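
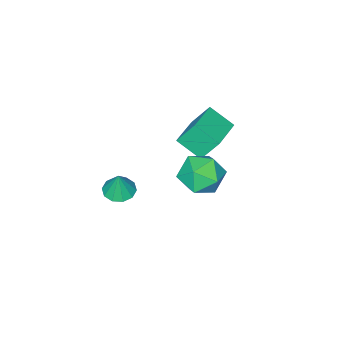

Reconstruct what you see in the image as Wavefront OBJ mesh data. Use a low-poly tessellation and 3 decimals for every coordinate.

v -3.627 -1.826 1.414
v -3.323 -2.812 2.065
v -4.043 -1.275 2.444
v -3.739 -2.261 3.094
v -2.201 -1.219 1.666
v -1.897 -2.205 2.316
v -2.617 -0.668 2.695
v -2.313 -1.654 3.346
v 1.511 -1.699 2.113
v 2.083 -1.468 1.982
v 1.689 -1.541 3.167
v 1.83 -1.172 1.981
v 1.456 -1.077 2.029
v 1.103 -1.219 2.11
v 0.906 -1.545 2.192
v 0.94 -1.929 2.244
v 1.192 -2.226 2.246
v 1.566 -2.321 2.197
v 1.92 -2.178 2.116
v 2.117 -1.853 2.034
v -2.452 -0.121 1.466
v -1.719 -0.012 0.797
v -1.621 -1.308 2.183
v -0.888 -1.199 1.514
v -1.054 -0.485 2.192
v -1.568 0.248 1.749
v -1.772 -1.568 1.231
v -2.286 -0.835 0.788
v -1.299 -0.907 0.651
v -0.855 -0.237 1.245
v -2.485 -1.083 1.735
v -2.041 -0.413 2.329
f 2 4 1
f 5 2 1
f 1 4 3
f 3 5 1
f 2 8 4
f 6 2 5
f 6 8 2
f 4 8 3
f 7 5 3
f 3 8 7
f 7 6 5
f 8 6 7
f 10 9 12
f 10 12 11
f 12 9 13
f 12 13 11
f 13 9 14
f 13 14 11
f 14 9 15
f 14 15 11
f 15 9 16
f 15 16 11
f 16 9 17
f 16 17 11
f 17 9 18
f 17 18 11
f 18 9 19
f 18 19 11
f 19 9 20
f 19 20 11
f 20 9 10
f 20 10 11
f 21 32 26
f 21 26 22
f 21 22 28
f 21 28 31
f 21 31 32
f 22 26 30
f 26 32 25
f 32 31 23
f 31 28 27
f 28 22 29
f 24 30 25
f 24 25 23
f 24 23 27
f 24 27 29
f 24 29 30
f 25 30 26
f 23 25 32
f 27 23 31
f 29 27 28
f 30 29 22



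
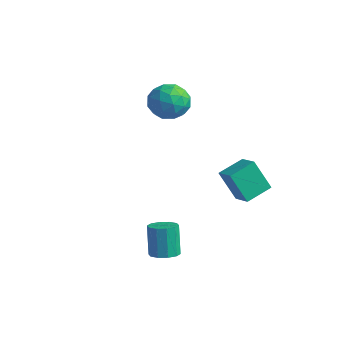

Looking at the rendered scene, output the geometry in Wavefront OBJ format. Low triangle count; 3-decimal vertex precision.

v -4.032 1.657 2.251
v -3.153 1.736 3.03
v -2.927 0.604 1.11
v -2.048 0.683 1.889
v -3.009 0.053 2.147
v -3.692 0.704 2.853
v -2.388 1.636 1.287
v -3.071 2.287 1.993
v -2.137 1.723 2.435
v -2.52 0.744 2.966
v -3.56 1.596 1.174
v -3.943 0.617 1.705
v -3.689 1.789 2.741
v -2.391 0.551 1.399
v -2.955 0.181 1.551
v -2.439 0.227 2.009
v -4.006 1.182 2.636
v -3.489 1.228 3.094
v -3.405 0.239 2.575
v -2.591 1.112 1.046
v -2.074 1.158 1.504
v -3.641 2.113 2.131
v -3.125 2.159 2.589
v -2.675 2.101 1.565
v -2.575 1.827 2.849
v -1.926 1.209 2.178
v -2.126 1.769 1.824
v -2.527 2.151 2.239
v -2.801 1.252 3.161
v -2.151 0.633 2.49
v -2.716 0.263 2.642
v -3.117 0.646 3.057
v -2.204 1.245 2.811
v -3.929 1.707 1.65
v -3.279 1.088 0.979
v -2.963 1.694 1.083
v -3.364 2.077 1.498
v -4.154 1.131 1.962
v -3.505 0.513 1.291
v -3.553 0.189 1.901
v -3.954 0.571 2.316
v -3.876 1.095 1.329
v 1.263 1.674 -3.231
v 0.439 1.27 -1.568
v 1.452 3.135 -2.783
v 0.628 2.731 -1.119
v 2.352 1.389 -2.761
v 1.528 0.985 -1.097
v 2.541 2.85 -2.312
v 1.717 2.446 -0.649
v 1.411 -3.252 -4.788
v 1.976 -2.732 -4.731
v 1.474 -2.368 -3.094
v 0.909 -2.888 -3.152
v 1.589 -2.511 -4.898
v 1.088 -2.147 -3.261
v 1.134 -2.573 -5.024
v 0.633 -2.21 -3.387
v 0.785 -2.894 -5.059
v 0.284 -2.531 -3.423
v 0.675 -3.352 -4.992
v 0.173 -2.989 -3.355
v 0.846 -3.772 -4.846
v 0.344 -3.408 -3.209
v 1.232 -3.993 -4.679
v 0.731 -3.629 -3.042
v 1.687 -3.93 -4.553
v 1.186 -3.567 -2.916
v 2.036 -3.609 -4.517
v 1.535 -3.246 -2.881
v 2.147 -3.151 -4.585
v 1.645 -2.788 -2.948
f 1 38 17
f 38 12 41
f 17 41 6
f 38 41 17
f 1 17 13
f 17 6 18
f 13 18 2
f 17 18 13
f 1 13 22
f 13 2 23
f 22 23 8
f 13 23 22
f 1 22 34
f 22 8 37
f 34 37 11
f 22 37 34
f 1 34 38
f 34 11 42
f 38 42 12
f 34 42 38
f 2 18 29
f 18 6 32
f 29 32 10
f 18 32 29
f 6 41 19
f 41 12 40
f 19 40 5
f 41 40 19
f 12 42 39
f 42 11 35
f 39 35 3
f 42 35 39
f 11 37 36
f 37 8 24
f 36 24 7
f 37 24 36
f 8 23 28
f 23 2 25
f 28 25 9
f 23 25 28
f 4 30 16
f 30 10 31
f 16 31 5
f 30 31 16
f 4 16 14
f 16 5 15
f 14 15 3
f 16 15 14
f 4 14 21
f 14 3 20
f 21 20 7
f 14 20 21
f 4 21 26
f 21 7 27
f 26 27 9
f 21 27 26
f 4 26 30
f 26 9 33
f 30 33 10
f 26 33 30
f 5 31 19
f 31 10 32
f 19 32 6
f 31 32 19
f 3 15 39
f 15 5 40
f 39 40 12
f 15 40 39
f 7 20 36
f 20 3 35
f 36 35 11
f 20 35 36
f 9 27 28
f 27 7 24
f 28 24 8
f 27 24 28
f 10 33 29
f 33 9 25
f 29 25 2
f 33 25 29
f 44 46 43
f 47 44 43
f 43 46 45
f 45 47 43
f 44 50 46
f 48 44 47
f 48 50 44
f 46 50 45
f 49 47 45
f 45 50 49
f 49 48 47
f 50 48 49
f 52 51 55
f 52 55 53
f 53 55 56
f 53 56 54
f 55 51 57
f 55 57 56
f 56 57 58
f 56 58 54
f 57 51 59
f 57 59 58
f 58 59 60
f 58 60 54
f 59 51 61
f 59 61 60
f 60 61 62
f 60 62 54
f 61 51 63
f 61 63 62
f 62 63 64
f 62 64 54
f 63 51 65
f 63 65 64
f 64 65 66
f 64 66 54
f 65 51 67
f 65 67 66
f 66 67 68
f 66 68 54
f 67 51 69
f 67 69 68
f 68 69 70
f 68 70 54
f 69 51 71
f 69 71 70
f 70 71 72
f 70 72 54
f 71 51 52
f 71 52 72
f 72 52 53
f 72 53 54



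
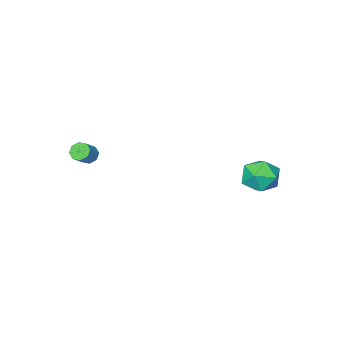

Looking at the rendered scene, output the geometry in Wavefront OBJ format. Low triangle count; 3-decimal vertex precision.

v 3.616 -3.582 -0.355
v 3.828 -3.22 -0.756
v 4.576 -2.916 -0.085
v 4.364 -3.278 0.315
v 3.52 -3.028 -0.5
v 4.269 -2.724 0.171
v 3.269 -3.161 -0.159
v 4.017 -2.857 0.512
v 3.22 -3.54 0.067
v 3.969 -3.237 0.738
v 3.404 -3.944 0.045
v 4.152 -3.64 0.716
v 3.711 -4.136 -0.211
v 4.46 -3.832 0.46
v 3.963 -4.003 -0.552
v 4.711 -3.699 0.119
v 4.011 -3.623 -0.778
v 4.76 -3.32 -0.107
v -3.165 3.089 -1.931
v -2.046 3.211 -1.779
v -3.174 1.689 -0.741
v -2.055 1.811 -0.589
v -2.77 2.604 -0.203
v -2.764 3.469 -0.938
v -2.456 1.431 -1.582
v -2.45 2.296 -2.317
v -1.608 2.186 -1.563
v -1.802 2.911 -0.711
v -3.418 1.989 -1.809
v -3.612 2.714 -0.957
f 2 1 5
f 2 5 3
f 3 5 6
f 3 6 4
f 5 1 7
f 5 7 6
f 6 7 8
f 6 8 4
f 7 1 9
f 7 9 8
f 8 9 10
f 8 10 4
f 9 1 11
f 9 11 10
f 10 11 12
f 10 12 4
f 11 1 13
f 11 13 12
f 12 13 14
f 12 14 4
f 13 1 15
f 13 15 14
f 14 15 16
f 14 16 4
f 15 1 17
f 15 17 16
f 16 17 18
f 16 18 4
f 17 1 2
f 17 2 18
f 18 2 3
f 18 3 4
f 19 30 24
f 19 24 20
f 19 20 26
f 19 26 29
f 19 29 30
f 20 24 28
f 24 30 23
f 30 29 21
f 29 26 25
f 26 20 27
f 22 28 23
f 22 23 21
f 22 21 25
f 22 25 27
f 22 27 28
f 23 28 24
f 21 23 30
f 25 21 29
f 27 25 26
f 28 27 20



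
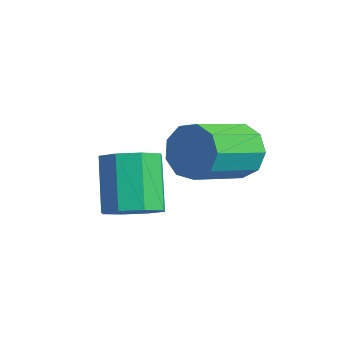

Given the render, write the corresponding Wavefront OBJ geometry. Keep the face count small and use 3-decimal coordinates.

v 1.777 3.439 0.699
v 2.164 3.322 0.032
v 2.63 1.883 0.554
v 2.243 2.001 1.221
v 2.484 3.556 0.389
v 2.949 2.117 0.912
v 2.473 3.735 0.892
v 2.938 2.296 1.415
v 2.137 3.775 1.304
v 2.602 2.337 1.827
v 1.632 3.659 1.433
v 2.097 2.22 1.955
v 1.196 3.44 1.218
v 1.661 2.001 1.741
v 1.031 3.221 0.76
v 1.497 1.782 1.283
v 1.216 3.104 0.274
v 1.681 1.665 0.796
v 1.663 3.144 -0.014
v 2.129 1.705 0.509
v 1.854 0.79 -0.594
v 2.477 0.773 -0.195
v 1.649 1.094 1.112
v 1.026 1.11 0.714
v 2.362 1.29 -0.395
v 1.534 1.611 0.912
v 1.949 1.514 -0.711
v 1.121 1.835 0.596
v 1.48 1.314 -0.959
v 0.653 1.635 0.348
v 1.231 0.806 -0.992
v 0.403 1.127 0.315
v 1.346 0.289 -0.792
v 0.518 0.61 0.515
v 1.759 0.065 -0.476
v 0.931 0.386 0.831
v 2.227 0.265 -0.228
v 1.4 0.586 1.079
f 2 1 5
f 2 5 3
f 3 5 6
f 3 6 4
f 5 1 7
f 5 7 6
f 6 7 8
f 6 8 4
f 7 1 9
f 7 9 8
f 8 9 10
f 8 10 4
f 9 1 11
f 9 11 10
f 10 11 12
f 10 12 4
f 11 1 13
f 11 13 12
f 12 13 14
f 12 14 4
f 13 1 15
f 13 15 14
f 14 15 16
f 14 16 4
f 15 1 17
f 15 17 16
f 16 17 18
f 16 18 4
f 17 1 19
f 17 19 18
f 18 19 20
f 18 20 4
f 19 1 2
f 19 2 20
f 20 2 3
f 20 3 4
f 22 21 25
f 22 25 23
f 23 25 26
f 23 26 24
f 25 21 27
f 25 27 26
f 26 27 28
f 26 28 24
f 27 21 29
f 27 29 28
f 28 29 30
f 28 30 24
f 29 21 31
f 29 31 30
f 30 31 32
f 30 32 24
f 31 21 33
f 31 33 32
f 32 33 34
f 32 34 24
f 33 21 35
f 33 35 34
f 34 35 36
f 34 36 24
f 35 21 37
f 35 37 36
f 36 37 38
f 36 38 24
f 37 21 22
f 37 22 38
f 38 22 23
f 38 23 24



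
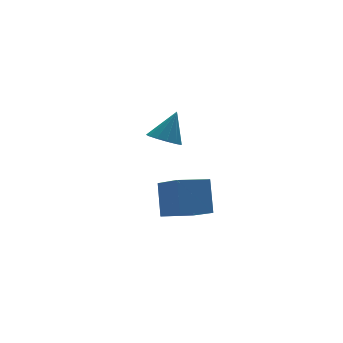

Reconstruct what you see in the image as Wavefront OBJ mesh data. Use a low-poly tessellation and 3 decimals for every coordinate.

v -0.492 -2.163 -1.538
v -0.161 -1.298 -0.197
v -0.632 -0.833 -2.361
v -0.301 0.032 -1.02
v 0.941 -2.212 -1.86
v 1.272 -1.347 -0.519
v 0.801 -0.882 -2.683
v 1.132 -0.017 -1.342
v -1.01 -1.883 2.521
v -0.394 -2.113 2.227
v -0.33 -1.617 3.739
v -0.415 -1.714 2.152
v -0.625 -1.37 2.194
v -0.958 -1.189 2.34
v -1.306 -1.228 2.543
v -1.561 -1.475 2.739
v -1.641 -1.852 2.866
v -1.52 -2.239 2.884
v -1.237 -2.513 2.786
v -0.882 -2.587 2.604
v -0.568 -2.438 2.396
f 2 4 1
f 5 2 1
f 1 4 3
f 3 5 1
f 2 8 4
f 6 2 5
f 6 8 2
f 4 8 3
f 7 5 3
f 3 8 7
f 7 6 5
f 8 6 7
f 10 9 12
f 10 12 11
f 12 9 13
f 12 13 11
f 13 9 14
f 13 14 11
f 14 9 15
f 14 15 11
f 15 9 16
f 15 16 11
f 16 9 17
f 16 17 11
f 17 9 18
f 17 18 11
f 18 9 19
f 18 19 11
f 19 9 20
f 19 20 11
f 20 9 21
f 20 21 11
f 21 9 10
f 21 10 11



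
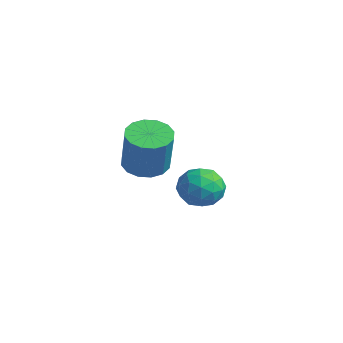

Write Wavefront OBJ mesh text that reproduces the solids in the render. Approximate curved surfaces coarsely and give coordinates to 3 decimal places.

v 1.356 -1.095 -0.076
v 2.282 -0.859 -0.404
v 3.069 -1.15 1.608
v 2.144 -1.385 1.936
v 2.071 -0.404 -0.256
v 2.859 -0.695 1.756
v 1.669 -0.134 -0.06
v 2.456 -0.425 1.952
v 1.183 -0.122 0.132
v 1.97 -0.412 2.144
v 0.743 -0.37 0.269
v 1.531 -0.66 2.281
v 0.468 -0.812 0.313
v 1.255 -1.103 2.324
v 0.431 -1.33 0.252
v 1.218 -1.621 2.264
v 0.641 -1.785 0.104
v 1.429 -2.076 2.116
v 1.044 -2.055 -0.092
v 1.831 -2.346 1.92
v 1.53 -2.068 -0.284
v 2.317 -2.358 1.728
v 1.969 -1.82 -0.421
v 2.757 -2.11 1.591
v 2.245 -1.377 -0.464
v 3.032 -1.668 1.547
v -1.223 3.816 -4.195
v -0.264 3.239 -4.385
v -1.536 2.801 -2.695
v -0.577 2.224 -2.885
v -0.531 3.314 -2.568
v -0.338 3.941 -3.495
v -1.462 2.099 -3.585
v -1.269 2.726 -4.512
v -0.411 2.178 -4.008
v 0.164 2.929 -3.379
v -1.964 3.111 -3.701
v -1.389 3.862 -3.072
v -0.716 3.616 -4.421
v -1.084 2.424 -2.659
v -1.057 3.064 -2.472
v -0.493 2.725 -2.584
v -0.76 4.029 -3.898
v -0.195 3.69 -4.01
v -0.353 3.734 -2.942
v -1.605 2.35 -3.07
v -1.04 2.011 -3.182
v -1.307 3.315 -4.496
v -0.743 2.976 -4.608
v -1.447 2.306 -4.138
v -0.239 2.654 -4.311
v -0.423 2.057 -3.43
v -0.943 1.984 -3.841
v -0.829 2.352 -4.386
v 0.1 3.095 -3.942
v -0.084 2.499 -3.061
v -0.058 3.139 -2.875
v 0.056 3.508 -3.419
v 0.013 2.472 -3.721
v -1.716 3.541 -4.019
v -1.9 2.945 -3.138
v -1.856 2.532 -3.661
v -1.742 2.901 -4.205
v -1.377 3.983 -3.65
v -1.561 3.386 -2.769
v -0.971 3.688 -2.694
v -0.857 4.056 -3.239
v -1.813 3.568 -3.359
f 2 1 5
f 2 5 3
f 3 5 6
f 3 6 4
f 5 1 7
f 5 7 6
f 6 7 8
f 6 8 4
f 7 1 9
f 7 9 8
f 8 9 10
f 8 10 4
f 9 1 11
f 9 11 10
f 10 11 12
f 10 12 4
f 11 1 13
f 11 13 12
f 12 13 14
f 12 14 4
f 13 1 15
f 13 15 14
f 14 15 16
f 14 16 4
f 15 1 17
f 15 17 16
f 16 17 18
f 16 18 4
f 17 1 19
f 17 19 18
f 18 19 20
f 18 20 4
f 19 1 21
f 19 21 20
f 20 21 22
f 20 22 4
f 21 1 23
f 21 23 22
f 22 23 24
f 22 24 4
f 23 1 25
f 23 25 24
f 24 25 26
f 24 26 4
f 25 1 2
f 25 2 26
f 26 2 3
f 26 3 4
f 27 64 43
f 64 38 67
f 43 67 32
f 64 67 43
f 27 43 39
f 43 32 44
f 39 44 28
f 43 44 39
f 27 39 48
f 39 28 49
f 48 49 34
f 39 49 48
f 27 48 60
f 48 34 63
f 60 63 37
f 48 63 60
f 27 60 64
f 60 37 68
f 64 68 38
f 60 68 64
f 28 44 55
f 44 32 58
f 55 58 36
f 44 58 55
f 32 67 45
f 67 38 66
f 45 66 31
f 67 66 45
f 38 68 65
f 68 37 61
f 65 61 29
f 68 61 65
f 37 63 62
f 63 34 50
f 62 50 33
f 63 50 62
f 34 49 54
f 49 28 51
f 54 51 35
f 49 51 54
f 30 56 42
f 56 36 57
f 42 57 31
f 56 57 42
f 30 42 40
f 42 31 41
f 40 41 29
f 42 41 40
f 30 40 47
f 40 29 46
f 47 46 33
f 40 46 47
f 30 47 52
f 47 33 53
f 52 53 35
f 47 53 52
f 30 52 56
f 52 35 59
f 56 59 36
f 52 59 56
f 31 57 45
f 57 36 58
f 45 58 32
f 57 58 45
f 29 41 65
f 41 31 66
f 65 66 38
f 41 66 65
f 33 46 62
f 46 29 61
f 62 61 37
f 46 61 62
f 35 53 54
f 53 33 50
f 54 50 34
f 53 50 54
f 36 59 55
f 59 35 51
f 55 51 28
f 59 51 55



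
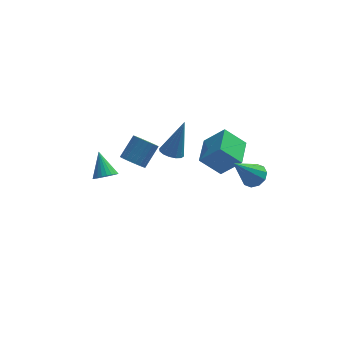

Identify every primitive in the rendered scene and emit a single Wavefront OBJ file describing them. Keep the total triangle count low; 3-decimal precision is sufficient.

v -2.478 0.164 0.436
v -1.959 -0.321 0.45
v -1.264 0.451 1.418
v -1.782 0.936 1.404
v -1.87 -0.152 0.251
v -1.174 0.621 1.218
v -1.872 0.066 0.079
v -1.176 0.838 1.046
v -1.967 0.298 -0.038
v -1.271 1.07 0.929
v -2.14 0.51 -0.083
v -1.444 1.282 0.884
v -2.364 0.669 -0.049
v -1.668 1.442 0.918
v -2.605 0.752 0.059
v -1.91 1.524 1.026
v -2.827 0.744 0.224
v -2.132 1.517 1.192
v -2.996 0.649 0.422
v -2.301 1.421 1.39
v -3.086 0.479 0.622
v -2.39 1.252 1.589
v -3.084 0.262 0.794
v -2.388 1.034 1.761
v -2.989 0.03 0.911
v -2.293 0.802 1.878
v -2.816 -0.182 0.956
v -2.12 0.59 1.923
v -2.592 -0.342 0.922
v -1.896 0.431 1.889
v -2.35 -0.424 0.814
v -1.655 0.348 1.781
v -2.128 -0.417 0.648
v -1.433 0.356 1.616
v 1.756 -1.627 0.913
v 0.697 -1.486 1.893
v 2.096 -0.059 1.055
v 1.037 0.082 2.035
v 2.743 -1.942 2.025
v 1.684 -1.801 3.005
v 3.083 -0.374 2.167
v 2.024 -0.233 3.147
v -3.822 2.341 -2.604
v -3.233 2.654 -2.737
v -4.138 3.399 -1.516
v -3.397 2.778 -2.905
v -3.625 2.835 -3.027
v -3.883 2.818 -3.085
v -4.132 2.727 -3.07
v -4.334 2.578 -2.983
v -4.458 2.393 -2.839
v -4.485 2.2 -2.659
v -4.411 2.028 -2.471
v -4.248 1.904 -2.303
v -4.019 1.847 -2.181
v -3.761 1.864 -2.123
v -3.512 1.955 -2.138
v -3.31 2.104 -2.225
v -3.186 2.289 -2.369
v -3.159 2.482 -2.549
v 3.179 -3.534 2.446
v 3.773 -3.676 2.788
v 2.121 -4.186 4.014
v 3.659 -3.269 2.881
v 3.362 -2.963 2.808
v 2.995 -2.875 2.597
v 2.698 -3.039 2.328
v 2.585 -3.392 2.105
v 2.698 -3.799 2.012
v 2.995 -4.104 2.085
v 3.362 -4.192 2.296
v 3.659 -4.029 2.565
v -0.425 2.69 -1.123
v 0.034 2.203 -1.16
v 0.265 3.19 0.883
v 0.193 2.485 -1.284
v 0.186 2.822 -1.366
v 0.015 3.124 -1.383
v -0.273 3.309 -1.33
v -0.602 3.328 -1.222
v -0.883 3.177 -1.087
v -1.042 2.894 -0.962
v -1.035 2.557 -0.881
v -0.864 2.256 -0.864
v -0.576 2.071 -0.917
v -0.247 2.051 -1.025
f 2 1 5
f 2 5 3
f 3 5 6
f 3 6 4
f 5 1 7
f 5 7 6
f 6 7 8
f 6 8 4
f 7 1 9
f 7 9 8
f 8 9 10
f 8 10 4
f 9 1 11
f 9 11 10
f 10 11 12
f 10 12 4
f 11 1 13
f 11 13 12
f 12 13 14
f 12 14 4
f 13 1 15
f 13 15 14
f 14 15 16
f 14 16 4
f 15 1 17
f 15 17 16
f 16 17 18
f 16 18 4
f 17 1 19
f 17 19 18
f 18 19 20
f 18 20 4
f 19 1 21
f 19 21 20
f 20 21 22
f 20 22 4
f 21 1 23
f 21 23 22
f 22 23 24
f 22 24 4
f 23 1 25
f 23 25 24
f 24 25 26
f 24 26 4
f 25 1 27
f 25 27 26
f 26 27 28
f 26 28 4
f 27 1 29
f 27 29 28
f 28 29 30
f 28 30 4
f 29 1 31
f 29 31 30
f 30 31 32
f 30 32 4
f 31 1 33
f 31 33 32
f 32 33 34
f 32 34 4
f 33 1 2
f 33 2 34
f 34 2 3
f 34 3 4
f 36 38 35
f 39 36 35
f 35 38 37
f 37 39 35
f 36 42 38
f 40 36 39
f 40 42 36
f 38 42 37
f 41 39 37
f 37 42 41
f 41 40 39
f 42 40 41
f 44 43 46
f 44 46 45
f 46 43 47
f 46 47 45
f 47 43 48
f 47 48 45
f 48 43 49
f 48 49 45
f 49 43 50
f 49 50 45
f 50 43 51
f 50 51 45
f 51 43 52
f 51 52 45
f 52 43 53
f 52 53 45
f 53 43 54
f 53 54 45
f 54 43 55
f 54 55 45
f 55 43 56
f 55 56 45
f 56 43 57
f 56 57 45
f 57 43 58
f 57 58 45
f 58 43 59
f 58 59 45
f 59 43 60
f 59 60 45
f 60 43 44
f 60 44 45
f 62 61 64
f 62 64 63
f 64 61 65
f 64 65 63
f 65 61 66
f 65 66 63
f 66 61 67
f 66 67 63
f 67 61 68
f 67 68 63
f 68 61 69
f 68 69 63
f 69 61 70
f 69 70 63
f 70 61 71
f 70 71 63
f 71 61 72
f 71 72 63
f 72 61 62
f 72 62 63
f 74 73 76
f 74 76 75
f 76 73 77
f 76 77 75
f 77 73 78
f 77 78 75
f 78 73 79
f 78 79 75
f 79 73 80
f 79 80 75
f 80 73 81
f 80 81 75
f 81 73 82
f 81 82 75
f 82 73 83
f 82 83 75
f 83 73 84
f 83 84 75
f 84 73 85
f 84 85 75
f 85 73 86
f 85 86 75
f 86 73 74
f 86 74 75



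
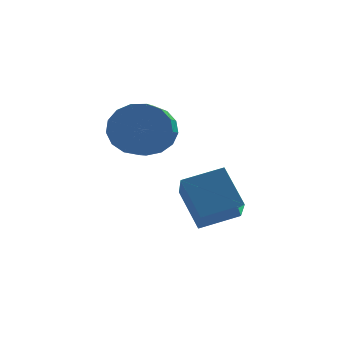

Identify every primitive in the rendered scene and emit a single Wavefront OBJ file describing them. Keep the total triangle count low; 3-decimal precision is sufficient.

v -2.293 3.367 -1.611
v -1.901 3.11 -2.259
v -1.974 1.936 -1.837
v -2.367 2.193 -1.189
v -1.623 3.183 -2.006
v -1.696 2.009 -1.584
v -1.498 3.299 -1.663
v -1.571 2.124 -1.241
v -1.556 3.43 -1.308
v -1.629 2.256 -0.886
v -1.782 3.547 -1.022
v -1.856 2.372 -0.6
v -2.126 3.622 -0.871
v -2.199 2.448 -0.45
v -2.508 3.639 -0.89
v -2.581 2.465 -0.468
v -2.841 3.594 -1.074
v -2.914 2.42 -0.652
v -3.048 3.497 -1.38
v -3.122 2.323 -0.959
v -3.083 3.37 -1.74
v -3.156 2.196 -1.318
v -2.936 3.243 -2.07
v -3.01 2.068 -1.648
v -2.643 3.143 -2.295
v -2.716 1.969 -1.873
v -2.269 3.096 -2.363
v -2.342 1.921 -1.941
v -0.86 0.98 -3.592
v -1.355 1.605 -2.629
v -0.961 2.228 -4.454
v -1.457 2.853 -3.492
v 0.157 1.287 -3.268
v -0.339 1.912 -2.306
v 0.055 2.535 -4.131
v -0.44 3.16 -3.168
f 2 1 5
f 2 5 3
f 3 5 6
f 3 6 4
f 5 1 7
f 5 7 6
f 6 7 8
f 6 8 4
f 7 1 9
f 7 9 8
f 8 9 10
f 8 10 4
f 9 1 11
f 9 11 10
f 10 11 12
f 10 12 4
f 11 1 13
f 11 13 12
f 12 13 14
f 12 14 4
f 13 1 15
f 13 15 14
f 14 15 16
f 14 16 4
f 15 1 17
f 15 17 16
f 16 17 18
f 16 18 4
f 17 1 19
f 17 19 18
f 18 19 20
f 18 20 4
f 19 1 21
f 19 21 20
f 20 21 22
f 20 22 4
f 21 1 23
f 21 23 22
f 22 23 24
f 22 24 4
f 23 1 25
f 23 25 24
f 24 25 26
f 24 26 4
f 25 1 27
f 25 27 26
f 26 27 28
f 26 28 4
f 27 1 2
f 27 2 28
f 28 2 3
f 28 3 4
f 30 32 29
f 33 30 29
f 29 32 31
f 31 33 29
f 30 36 32
f 34 30 33
f 34 36 30
f 32 36 31
f 35 33 31
f 31 36 35
f 35 34 33
f 36 34 35



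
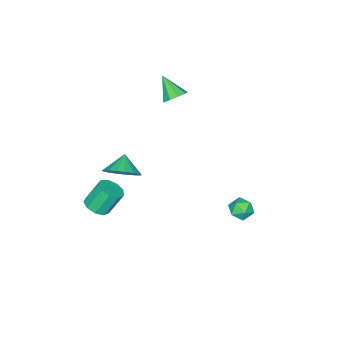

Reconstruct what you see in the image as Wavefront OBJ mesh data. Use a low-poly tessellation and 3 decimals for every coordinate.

v -2.369 -1.692 3.116
v -1.797 -1.553 3.392
v -2.591 -2.668 4.064
v -2.117 -1.304 3.573
v -2.556 -1.236 3.54
v -2.906 -1.381 3.309
v -3.006 -1.672 2.987
v -2.807 -1.971 2.725
v -2.403 -2.14 2.646
v -1.983 -2.099 2.787
v -1.744 -1.867 3.081
v 1.657 -3.256 -3.223
v 2.055 -3.718 -2.861
v 1.481 -3.267 -1.654
v 1.083 -2.804 -2.017
v 2.291 -3.296 -2.906
v 1.717 -2.845 -1.7
v 2.23 -2.855 -3.1
v 1.656 -2.404 -1.894
v 1.901 -2.601 -3.352
v 1.327 -2.15 -2.145
v 1.458 -2.654 -3.543
v 0.884 -2.203 -2.337
v 1.108 -2.988 -3.585
v 0.534 -2.537 -2.378
v 1.015 -3.447 -3.457
v 0.441 -2.996 -2.251
v 1.222 -3.817 -3.22
v 0.648 -3.366 -2.014
v 1.633 -3.924 -2.985
v 1.059 -3.473 -1.778
v -1.301 3.58 -0.969
v -0.708 3.754 -1.234
v -1.412 2.806 -1.726
v -0.819 2.98 -1.991
v -0.844 2.685 -1.387
v -0.775 3.164 -0.919
v -1.345 3.396 -2.041
v -1.276 3.875 -1.573
v -0.735 3.641 -1.897
v -0.425 3.201 -1.492
v -1.695 3.359 -1.468
v -1.385 2.919 -1.063
v 1.561 -1.709 0.189
v 1.932 -1.165 0.847
v 0.879 -2.091 0.891
v 1.634 -0.927 0.688
v 1.321 -0.843 0.43
v 1.056 -0.93 0.124
v 0.891 -1.172 -0.168
v 0.858 -1.52 -0.39
v 0.965 -1.905 -0.497
v 1.189 -2.252 -0.468
v 1.487 -2.49 -0.309
v 1.8 -2.574 -0.051
v 2.065 -2.487 0.255
v 2.231 -2.245 0.547
v 2.263 -1.897 0.769
v 2.157 -1.512 0.876
f 2 1 4
f 2 4 3
f 4 1 5
f 4 5 3
f 5 1 6
f 5 6 3
f 6 1 7
f 6 7 3
f 7 1 8
f 7 8 3
f 8 1 9
f 8 9 3
f 9 1 10
f 9 10 3
f 10 1 11
f 10 11 3
f 11 1 2
f 11 2 3
f 13 12 16
f 13 16 14
f 14 16 17
f 14 17 15
f 16 12 18
f 16 18 17
f 17 18 19
f 17 19 15
f 18 12 20
f 18 20 19
f 19 20 21
f 19 21 15
f 20 12 22
f 20 22 21
f 21 22 23
f 21 23 15
f 22 12 24
f 22 24 23
f 23 24 25
f 23 25 15
f 24 12 26
f 24 26 25
f 25 26 27
f 25 27 15
f 26 12 28
f 26 28 27
f 27 28 29
f 27 29 15
f 28 12 30
f 28 30 29
f 29 30 31
f 29 31 15
f 30 12 13
f 30 13 31
f 31 13 14
f 31 14 15
f 32 43 37
f 32 37 33
f 32 33 39
f 32 39 42
f 32 42 43
f 33 37 41
f 37 43 36
f 43 42 34
f 42 39 38
f 39 33 40
f 35 41 36
f 35 36 34
f 35 34 38
f 35 38 40
f 35 40 41
f 36 41 37
f 34 36 43
f 38 34 42
f 40 38 39
f 41 40 33
f 45 44 47
f 45 47 46
f 47 44 48
f 47 48 46
f 48 44 49
f 48 49 46
f 49 44 50
f 49 50 46
f 50 44 51
f 50 51 46
f 51 44 52
f 51 52 46
f 52 44 53
f 52 53 46
f 53 44 54
f 53 54 46
f 54 44 55
f 54 55 46
f 55 44 56
f 55 56 46
f 56 44 57
f 56 57 46
f 57 44 58
f 57 58 46
f 58 44 59
f 58 59 46
f 59 44 45
f 59 45 46



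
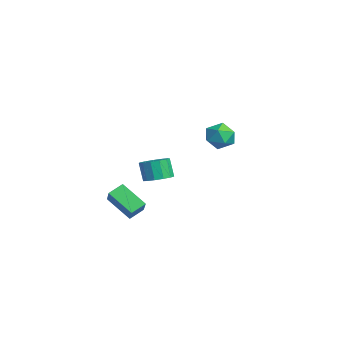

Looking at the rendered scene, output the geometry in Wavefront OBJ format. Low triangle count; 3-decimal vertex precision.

v 3.884 -0.722 0.295
v 4.382 -0.265 0.544
v 3.994 -0.382 1.534
v 3.496 -0.838 1.285
v 4.06 -0.04 0.444
v 3.672 -0.156 1.434
v 3.682 -0.031 0.297
v 3.294 -0.147 1.287
v 3.368 -0.241 0.149
v 2.98 -0.357 1.139
v 3.218 -0.604 0.048
v 2.83 -0.72 1.038
v 3.28 -1.005 0.025
v 2.891 -1.121 1.015
v 3.533 -1.315 0.088
v 3.145 -1.431 1.078
v 3.898 -1.437 0.216
v 3.509 -1.554 1.206
v 4.258 -1.332 0.37
v 3.87 -1.449 1.36
v 4.5 -1.034 0.5
v 4.112 -1.15 1.49
v 4.546 -0.636 0.565
v 4.158 -0.752 1.555
v -2.969 4.565 0.137
v -2.319 4.472 -0.469
v -2.841 3.168 0.489
v -2.191 3.075 -0.117
v -2.049 3.56 0.62
v -2.127 4.423 0.403
v -3.033 3.217 -0.383
v -3.111 4.08 -0.6
v -2.358 3.638 -0.79
v -1.75 3.85 -0.17
v -3.41 3.79 0.19
v -2.802 4.002 0.81
v 2.028 -2.759 -1.638
v 1.753 -2.044 -1.248
v 2.962 -1.885 -2.583
v 2.687 -1.17 -2.193
v 2.913 -2.85 -0.847
v 2.638 -2.135 -0.457
v 3.847 -1.976 -1.792
v 3.572 -1.261 -1.402
f 2 1 5
f 2 5 3
f 3 5 6
f 3 6 4
f 5 1 7
f 5 7 6
f 6 7 8
f 6 8 4
f 7 1 9
f 7 9 8
f 8 9 10
f 8 10 4
f 9 1 11
f 9 11 10
f 10 11 12
f 10 12 4
f 11 1 13
f 11 13 12
f 12 13 14
f 12 14 4
f 13 1 15
f 13 15 14
f 14 15 16
f 14 16 4
f 15 1 17
f 15 17 16
f 16 17 18
f 16 18 4
f 17 1 19
f 17 19 18
f 18 19 20
f 18 20 4
f 19 1 21
f 19 21 20
f 20 21 22
f 20 22 4
f 21 1 23
f 21 23 22
f 22 23 24
f 22 24 4
f 23 1 2
f 23 2 24
f 24 2 3
f 24 3 4
f 25 36 30
f 25 30 26
f 25 26 32
f 25 32 35
f 25 35 36
f 26 30 34
f 30 36 29
f 36 35 27
f 35 32 31
f 32 26 33
f 28 34 29
f 28 29 27
f 28 27 31
f 28 31 33
f 28 33 34
f 29 34 30
f 27 29 36
f 31 27 35
f 33 31 32
f 34 33 26
f 38 40 37
f 41 38 37
f 37 40 39
f 39 41 37
f 38 44 40
f 42 38 41
f 42 44 38
f 40 44 39
f 43 41 39
f 39 44 43
f 43 42 41
f 44 42 43



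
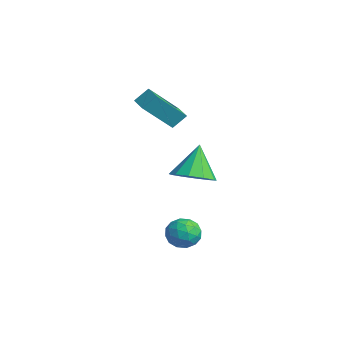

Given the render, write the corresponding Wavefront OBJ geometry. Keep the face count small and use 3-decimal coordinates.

v -2.482 -1.445 2.636
v -2.398 -0.797 3.27
v -2.557 0.036 1.134
v -2.473 0.683 1.768
v -1.547 -1.483 2.552
v -1.463 -0.836 3.186
v -1.622 -0.003 1.05
v -1.538 0.645 1.684
v 3.026 -1.104 -3.701
v 3.422 -1.597 -3.163
v 1.858 -1.383 -3.097
v 2.254 -1.876 -2.559
v 2.368 -1.054 -2.53
v 3.09 -0.881 -2.903
v 2.19 -2.099 -3.357
v 2.912 -1.926 -3.73
v 2.906 -2.212 -2.95
v 3.015 -1.566 -2.439
v 2.265 -1.414 -3.821
v 2.374 -0.768 -3.31
v 3.326 -1.326 -3.485
v 1.954 -1.654 -2.775
v 2.02 -1.171 -2.758
v 2.253 -1.461 -2.442
v 3.131 -0.905 -3.332
v 3.364 -1.195 -3.016
v 2.744 -0.876 -2.644
v 1.916 -1.785 -3.244
v 2.149 -2.075 -2.928
v 3.027 -1.519 -3.818
v 3.26 -1.809 -3.502
v 2.536 -2.104 -3.616
v 3.256 -1.977 -3.043
v 2.569 -2.141 -2.688
v 2.532 -2.272 -3.157
v 2.956 -2.171 -3.377
v 3.32 -1.598 -2.743
v 2.634 -1.762 -2.388
v 2.701 -1.278 -2.371
v 3.125 -1.177 -2.591
v 3.017 -1.959 -2.618
v 2.646 -1.218 -3.872
v 1.96 -1.382 -3.517
v 2.155 -1.803 -3.669
v 2.579 -1.702 -3.889
v 2.711 -0.839 -3.572
v 2.024 -1.003 -3.217
v 2.324 -0.809 -2.883
v 2.748 -0.708 -3.103
v 2.263 -1.021 -3.642
v 2.305 -0.9 -0.077
v 3.015 -1.429 0.429
v 1.675 -0.28 1.457
v 3.253 -0.861 0.297
v 3.129 -0.307 0.022
v 2.69 0.019 -0.291
v 2.104 -0.005 -0.522
v 1.594 -0.372 -0.583
v 1.356 -0.94 -0.45
v 1.481 -1.493 -0.175
v 1.92 -1.82 0.138
v 2.506 -1.796 0.369
f 2 4 1
f 5 2 1
f 1 4 3
f 3 5 1
f 2 8 4
f 6 2 5
f 6 8 2
f 4 8 3
f 7 5 3
f 3 8 7
f 7 6 5
f 8 6 7
f 9 46 25
f 46 20 49
f 25 49 14
f 46 49 25
f 9 25 21
f 25 14 26
f 21 26 10
f 25 26 21
f 9 21 30
f 21 10 31
f 30 31 16
f 21 31 30
f 9 30 42
f 30 16 45
f 42 45 19
f 30 45 42
f 9 42 46
f 42 19 50
f 46 50 20
f 42 50 46
f 10 26 37
f 26 14 40
f 37 40 18
f 26 40 37
f 14 49 27
f 49 20 48
f 27 48 13
f 49 48 27
f 20 50 47
f 50 19 43
f 47 43 11
f 50 43 47
f 19 45 44
f 45 16 32
f 44 32 15
f 45 32 44
f 16 31 36
f 31 10 33
f 36 33 17
f 31 33 36
f 12 38 24
f 38 18 39
f 24 39 13
f 38 39 24
f 12 24 22
f 24 13 23
f 22 23 11
f 24 23 22
f 12 22 29
f 22 11 28
f 29 28 15
f 22 28 29
f 12 29 34
f 29 15 35
f 34 35 17
f 29 35 34
f 12 34 38
f 34 17 41
f 38 41 18
f 34 41 38
f 13 39 27
f 39 18 40
f 27 40 14
f 39 40 27
f 11 23 47
f 23 13 48
f 47 48 20
f 23 48 47
f 15 28 44
f 28 11 43
f 44 43 19
f 28 43 44
f 17 35 36
f 35 15 32
f 36 32 16
f 35 32 36
f 18 41 37
f 41 17 33
f 37 33 10
f 41 33 37
f 52 51 54
f 52 54 53
f 54 51 55
f 54 55 53
f 55 51 56
f 55 56 53
f 56 51 57
f 56 57 53
f 57 51 58
f 57 58 53
f 58 51 59
f 58 59 53
f 59 51 60
f 59 60 53
f 60 51 61
f 60 61 53
f 61 51 62
f 61 62 53
f 62 51 52
f 62 52 53



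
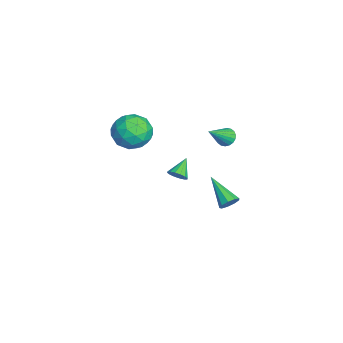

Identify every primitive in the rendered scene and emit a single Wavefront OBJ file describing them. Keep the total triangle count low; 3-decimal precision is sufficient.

v -0.668 -2.173 1.279
v 0.068 -1.678 0.657
v 0.252 -3.662 1.183
v 0.988 -3.167 0.561
v 0.894 -2.898 1.606
v 0.325 -1.978 1.665
v -0.005 -3.362 0.175
v -0.574 -2.442 0.234
v 0.477 -2.413 -0.026
v 1.033 -2.127 0.859
v -0.713 -3.213 0.981
v -0.157 -2.927 1.866
v -0.381 -1.795 0.976
v 0.701 -3.545 0.864
v 0.645 -3.387 1.478
v 1.078 -3.096 1.112
v -0.229 -1.971 1.569
v 0.203 -1.681 1.203
v 0.688 -2.398 1.761
v 0.117 -3.659 0.637
v 0.549 -3.369 0.271
v -0.758 -2.244 0.728
v -0.325 -1.953 0.362
v -0.368 -2.942 0.079
v 0.292 -1.936 0.21
v 0.833 -2.811 0.153
v 0.249 -2.925 -0.074
v -0.085 -2.385 -0.039
v 0.619 -1.768 0.729
v 1.16 -2.643 0.673
v 1.104 -2.485 1.287
v 0.77 -1.944 1.322
v 0.86 -2.2 0.328
v -0.84 -2.697 1.167
v -0.299 -3.572 1.111
v -0.45 -3.396 0.518
v -0.784 -2.855 0.553
v -0.513 -2.529 1.687
v 0.028 -3.404 1.63
v 0.405 -2.955 1.879
v 0.071 -2.415 1.914
v -0.54 -3.14 1.512
v 4.1 -0.593 0.67
v 4.458 -0.46 1.008
v 3.34 -0.167 1.31
v 4.437 -0.253 0.845
v 4.326 -0.137 0.636
v 4.154 -0.143 0.436
v 3.967 -0.27 0.298
v 3.816 -0.483 0.261
v 3.741 -0.726 0.333
v 3.762 -0.933 0.496
v 3.873 -1.049 0.705
v 4.045 -1.042 0.905
v 4.232 -0.916 1.042
v 4.383 -0.702 1.08
v 0.802 1.972 -3.874
v 1.173 1.879 -3.465
v -0.502 1.108 -2.886
v 0.995 2.214 -3.407
v 0.727 2.435 -3.568
v 0.494 2.44 -3.872
v 0.404 2.226 -4.176
v 0.501 1.893 -4.34
v 0.738 1.597 -4.285
v 1.005 1.477 -4.038
v 1.177 1.588 -3.715
v 3.002 1.639 2.491
v 3.374 1.59 2.131
v 3.858 0.801 3.489
v 3.435 1.784 2.241
v 3.41 1.949 2.401
v 3.304 2.053 2.579
v 3.139 2.075 2.739
v 2.946 2.011 2.85
v 2.765 1.873 2.89
v 2.63 1.689 2.851
v 2.569 1.495 2.74
v 2.594 1.33 2.58
v 2.7 1.226 2.402
v 2.865 1.204 2.242
v 3.058 1.268 2.131
v 3.239 1.406 2.091
f 1 38 17
f 38 12 41
f 17 41 6
f 38 41 17
f 1 17 13
f 17 6 18
f 13 18 2
f 17 18 13
f 1 13 22
f 13 2 23
f 22 23 8
f 13 23 22
f 1 22 34
f 22 8 37
f 34 37 11
f 22 37 34
f 1 34 38
f 34 11 42
f 38 42 12
f 34 42 38
f 2 18 29
f 18 6 32
f 29 32 10
f 18 32 29
f 6 41 19
f 41 12 40
f 19 40 5
f 41 40 19
f 12 42 39
f 42 11 35
f 39 35 3
f 42 35 39
f 11 37 36
f 37 8 24
f 36 24 7
f 37 24 36
f 8 23 28
f 23 2 25
f 28 25 9
f 23 25 28
f 4 30 16
f 30 10 31
f 16 31 5
f 30 31 16
f 4 16 14
f 16 5 15
f 14 15 3
f 16 15 14
f 4 14 21
f 14 3 20
f 21 20 7
f 14 20 21
f 4 21 26
f 21 7 27
f 26 27 9
f 21 27 26
f 4 26 30
f 26 9 33
f 30 33 10
f 26 33 30
f 5 31 19
f 31 10 32
f 19 32 6
f 31 32 19
f 3 15 39
f 15 5 40
f 39 40 12
f 15 40 39
f 7 20 36
f 20 3 35
f 36 35 11
f 20 35 36
f 9 27 28
f 27 7 24
f 28 24 8
f 27 24 28
f 10 33 29
f 33 9 25
f 29 25 2
f 33 25 29
f 44 43 46
f 44 46 45
f 46 43 47
f 46 47 45
f 47 43 48
f 47 48 45
f 48 43 49
f 48 49 45
f 49 43 50
f 49 50 45
f 50 43 51
f 50 51 45
f 51 43 52
f 51 52 45
f 52 43 53
f 52 53 45
f 53 43 54
f 53 54 45
f 54 43 55
f 54 55 45
f 55 43 56
f 55 56 45
f 56 43 44
f 56 44 45
f 58 57 60
f 58 60 59
f 60 57 61
f 60 61 59
f 61 57 62
f 61 62 59
f 62 57 63
f 62 63 59
f 63 57 64
f 63 64 59
f 64 57 65
f 64 65 59
f 65 57 66
f 65 66 59
f 66 57 67
f 66 67 59
f 67 57 58
f 67 58 59
f 69 68 71
f 69 71 70
f 71 68 72
f 71 72 70
f 72 68 73
f 72 73 70
f 73 68 74
f 73 74 70
f 74 68 75
f 74 75 70
f 75 68 76
f 75 76 70
f 76 68 77
f 76 77 70
f 77 68 78
f 77 78 70
f 78 68 79
f 78 79 70
f 79 68 80
f 79 80 70
f 80 68 81
f 80 81 70
f 81 68 82
f 81 82 70
f 82 68 83
f 82 83 70
f 83 68 69
f 83 69 70



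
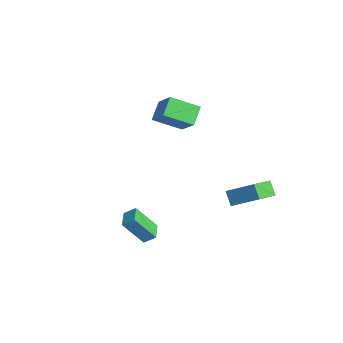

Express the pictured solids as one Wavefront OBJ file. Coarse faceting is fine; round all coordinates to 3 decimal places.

v 0.967 -3.034 -3.182
v 1.308 -2.429 -2.658
v 1.469 -1.937 -4.777
v 1.81 -1.331 -4.253
v 1.95 -3.549 -3.227
v 2.291 -2.943 -2.703
v 2.452 -2.451 -4.822
v 2.793 -1.846 -4.298
v -3.524 2.587 -1.014
v -4.293 0.983 -0.168
v -4.336 3.387 -0.236
v -5.105 1.782 0.61
v -1.995 2.658 0.51
v -2.764 1.053 1.356
v -2.807 3.457 1.288
v -3.576 1.853 2.134
v 2.581 2.565 -1.896
v 3.796 3.725 -0.704
v 1.948 3.911 -2.561
v 3.162 5.072 -1.369
v 3.318 2.548 -2.631
v 4.532 3.709 -1.439
v 2.684 3.895 -3.296
v 3.899 5.055 -2.104
f 2 4 1
f 5 2 1
f 1 4 3
f 3 5 1
f 2 8 4
f 6 2 5
f 6 8 2
f 4 8 3
f 7 5 3
f 3 8 7
f 7 6 5
f 8 6 7
f 10 12 9
f 13 10 9
f 9 12 11
f 11 13 9
f 10 16 12
f 14 10 13
f 14 16 10
f 12 16 11
f 15 13 11
f 11 16 15
f 15 14 13
f 16 14 15
f 18 20 17
f 21 18 17
f 17 20 19
f 19 21 17
f 18 24 20
f 22 18 21
f 22 24 18
f 20 24 19
f 23 21 19
f 19 24 23
f 23 22 21
f 24 22 23



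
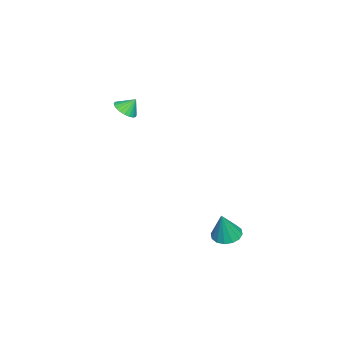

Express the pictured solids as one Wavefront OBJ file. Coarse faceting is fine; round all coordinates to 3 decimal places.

v -2.395 -3.748 1.443
v -1.763 -4.043 1.814
v -2.605 -3.172 2.257
v -1.636 -3.781 1.662
v -1.641 -3.513 1.471
v -1.776 -3.286 1.276
v -2.018 -3.139 1.109
v -2.325 -3.097 1
v -2.644 -3.168 0.968
v -2.92 -3.339 1.017
v -3.105 -3.581 1.141
v -3.167 -3.852 1.316
v -3.096 -4.105 1.513
v -2.903 -4.296 1.698
v -2.623 -4.392 1.839
v -2.303 -4.377 1.912
v -1.998 -4.254 1.903
v 3.202 3.861 -3.821
v 3.843 4.386 -4.009
v 3.818 3.739 -2.059
v 3.516 4.649 -3.876
v 3.104 4.7 -3.729
v 2.719 4.526 -3.606
v 2.463 4.174 -3.541
v 2.405 3.738 -3.551
v 2.561 3.335 -3.633
v 2.888 3.072 -3.765
v 3.3 3.021 -3.913
v 3.685 3.195 -4.035
v 3.941 3.547 -4.101
v 3.999 3.983 -4.091
f 2 1 4
f 2 4 3
f 4 1 5
f 4 5 3
f 5 1 6
f 5 6 3
f 6 1 7
f 6 7 3
f 7 1 8
f 7 8 3
f 8 1 9
f 8 9 3
f 9 1 10
f 9 10 3
f 10 1 11
f 10 11 3
f 11 1 12
f 11 12 3
f 12 1 13
f 12 13 3
f 13 1 14
f 13 14 3
f 14 1 15
f 14 15 3
f 15 1 16
f 15 16 3
f 16 1 17
f 16 17 3
f 17 1 2
f 17 2 3
f 19 18 21
f 19 21 20
f 21 18 22
f 21 22 20
f 22 18 23
f 22 23 20
f 23 18 24
f 23 24 20
f 24 18 25
f 24 25 20
f 25 18 26
f 25 26 20
f 26 18 27
f 26 27 20
f 27 18 28
f 27 28 20
f 28 18 29
f 28 29 20
f 29 18 30
f 29 30 20
f 30 18 31
f 30 31 20
f 31 18 19
f 31 19 20



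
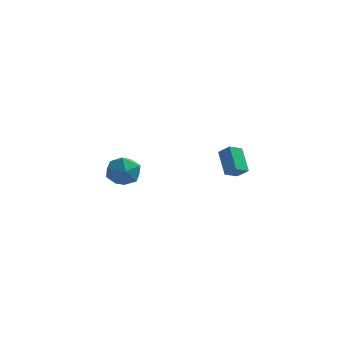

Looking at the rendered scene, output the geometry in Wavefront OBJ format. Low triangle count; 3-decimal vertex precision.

v 3.669 -0.959 -1.282
v 3 0.099 -0.044
v 4.179 -0.235 -1.625
v 3.511 0.823 -0.387
v 4.369 -1.183 -0.713
v 3.701 -0.125 0.525
v 4.88 -0.459 -1.056
v 4.211 0.599 0.182
v -4.034 4.14 -3.777
v -3.415 4.114 -2.739
v -3.705 2.226 -4.021
v -3.086 2.2 -2.983
v -4.282 2.375 -2.969
v -4.486 3.557 -2.819
v -2.634 2.783 -3.941
v -2.838 3.965 -3.791
v -2.55 3.275 -2.84
v -3.569 3.023 -2.239
v -3.551 3.317 -4.521
v -4.57 3.065 -3.92
f 2 4 1
f 5 2 1
f 1 4 3
f 3 5 1
f 2 8 4
f 6 2 5
f 6 8 2
f 4 8 3
f 7 5 3
f 3 8 7
f 7 6 5
f 8 6 7
f 9 20 14
f 9 14 10
f 9 10 16
f 9 16 19
f 9 19 20
f 10 14 18
f 14 20 13
f 20 19 11
f 19 16 15
f 16 10 17
f 12 18 13
f 12 13 11
f 12 11 15
f 12 15 17
f 12 17 18
f 13 18 14
f 11 13 20
f 15 11 19
f 17 15 16
f 18 17 10



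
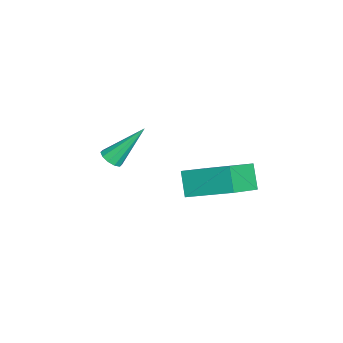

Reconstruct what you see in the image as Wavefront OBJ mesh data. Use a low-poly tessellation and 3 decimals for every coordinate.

v 0.995 -0.614 1.823
v 1.567 1.223 2.737
v -0.267 0.163 1.052
v 0.306 2 1.966
v 1.694 -0.38 0.914
v 2.267 1.457 1.828
v 0.433 0.397 0.143
v 1.005 2.234 1.057
v -1.54 -3.624 0.263
v -1.233 -3.914 0.583
v -1.98 -2.376 1.817
v -1.047 -3.68 0.448
v -1.049 -3.425 0.243
v -1.239 -3.246 0.045
v -1.544 -3.211 -0.069
v -1.847 -3.333 -0.057
v -2.034 -3.567 0.078
v -2.031 -3.822 0.284
v -1.842 -4.001 0.481
v -1.537 -4.036 0.596
f 2 4 1
f 5 2 1
f 1 4 3
f 3 5 1
f 2 8 4
f 6 2 5
f 6 8 2
f 4 8 3
f 7 5 3
f 3 8 7
f 7 6 5
f 8 6 7
f 10 9 12
f 10 12 11
f 12 9 13
f 12 13 11
f 13 9 14
f 13 14 11
f 14 9 15
f 14 15 11
f 15 9 16
f 15 16 11
f 16 9 17
f 16 17 11
f 17 9 18
f 17 18 11
f 18 9 19
f 18 19 11
f 19 9 20
f 19 20 11
f 20 9 10
f 20 10 11



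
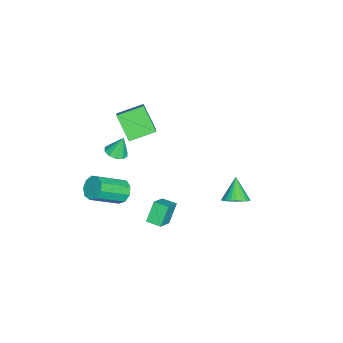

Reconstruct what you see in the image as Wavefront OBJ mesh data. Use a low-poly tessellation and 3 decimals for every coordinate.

v 0.725 3.826 -1.642
v 1.225 3.402 -1.3
v -0.165 3.634 -0.578
v 1.293 3.663 -1.197
v 1.274 3.949 -1.161
v 1.171 4.216 -1.198
v 1 4.424 -1.303
v 0.787 4.541 -1.46
v 0.565 4.549 -1.644
v 0.367 4.447 -1.828
v 0.224 4.251 -1.984
v 0.157 3.99 -2.087
v 0.176 3.704 -2.123
v 0.279 3.437 -2.085
v 0.449 3.229 -1.981
v 0.662 3.112 -1.824
v 0.884 3.104 -1.64
v 1.082 3.206 -1.456
v -3.455 -3.526 -3.24
v -3.127 -4.06 -3.001
v -3.645 -3.134 -2.1
v -2.852 -3.756 -3.06
v -2.807 -3.365 -3.187
v -3.009 -3.035 -3.335
v -3.382 -2.893 -3.446
v -3.783 -2.993 -3.478
v -4.058 -3.296 -3.419
v -4.103 -3.688 -3.292
v -3.901 -4.018 -3.145
v -3.528 -4.16 -3.033
v -4.247 -3.655 -0.642
v -3.149 -3.368 0.244
v -4.947 -2.358 -0.196
v -3.849 -2.07 0.69
v -3.451 -2.79 -1.91
v -2.353 -2.502 -1.024
v -4.151 -1.492 -1.464
v -3.053 -1.205 -0.578
v 0.364 -0.49 -4.575
v -0.349 -0.243 -3.541
v 0.542 0.318 -4.645
v -0.171 0.564 -3.611
v 1.471 -0.664 -3.769
v 0.758 -0.418 -2.735
v 1.649 0.143 -3.839
v 0.936 0.39 -2.805
v -0.077 -2.367 -3.144
v 0.453 -2.379 -3.66
v 1.486 -3.625 -2.573
v 0.957 -3.613 -2.056
v 0.545 -2.01 -3.326
v 1.579 -3.256 -2.239
v 0.347 -1.809 -2.906
v 1.38 -3.055 -1.819
v -0.05 -1.868 -2.597
v 0.983 -3.114 -1.51
v -0.459 -2.161 -2.544
v 0.574 -3.407 -1.457
v -0.689 -2.551 -2.772
v 0.344 -3.797 -1.685
v -0.633 -2.854 -3.173
v 0.4 -4.1 -2.086
v -0.316 -2.929 -3.56
v 0.717 -4.176 -2.473
v 0.113 -2.742 -3.753
v 1.146 -3.988 -2.666
f 2 1 4
f 2 4 3
f 4 1 5
f 4 5 3
f 5 1 6
f 5 6 3
f 6 1 7
f 6 7 3
f 7 1 8
f 7 8 3
f 8 1 9
f 8 9 3
f 9 1 10
f 9 10 3
f 10 1 11
f 10 11 3
f 11 1 12
f 11 12 3
f 12 1 13
f 12 13 3
f 13 1 14
f 13 14 3
f 14 1 15
f 14 15 3
f 15 1 16
f 15 16 3
f 16 1 17
f 16 17 3
f 17 1 18
f 17 18 3
f 18 1 2
f 18 2 3
f 20 19 22
f 20 22 21
f 22 19 23
f 22 23 21
f 23 19 24
f 23 24 21
f 24 19 25
f 24 25 21
f 25 19 26
f 25 26 21
f 26 19 27
f 26 27 21
f 27 19 28
f 27 28 21
f 28 19 29
f 28 29 21
f 29 19 30
f 29 30 21
f 30 19 20
f 30 20 21
f 32 34 31
f 35 32 31
f 31 34 33
f 33 35 31
f 32 38 34
f 36 32 35
f 36 38 32
f 34 38 33
f 37 35 33
f 33 38 37
f 37 36 35
f 38 36 37
f 40 42 39
f 43 40 39
f 39 42 41
f 41 43 39
f 40 46 42
f 44 40 43
f 44 46 40
f 42 46 41
f 45 43 41
f 41 46 45
f 45 44 43
f 46 44 45
f 48 47 51
f 48 51 49
f 49 51 52
f 49 52 50
f 51 47 53
f 51 53 52
f 52 53 54
f 52 54 50
f 53 47 55
f 53 55 54
f 54 55 56
f 54 56 50
f 55 47 57
f 55 57 56
f 56 57 58
f 56 58 50
f 57 47 59
f 57 59 58
f 58 59 60
f 58 60 50
f 59 47 61
f 59 61 60
f 60 61 62
f 60 62 50
f 61 47 63
f 61 63 62
f 62 63 64
f 62 64 50
f 63 47 65
f 63 65 64
f 64 65 66
f 64 66 50
f 65 47 48
f 65 48 66
f 66 48 49
f 66 49 50



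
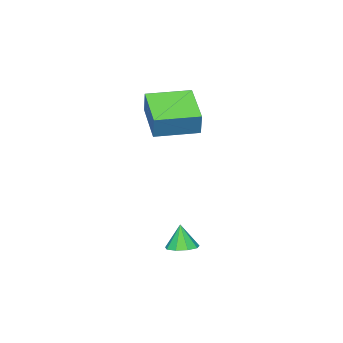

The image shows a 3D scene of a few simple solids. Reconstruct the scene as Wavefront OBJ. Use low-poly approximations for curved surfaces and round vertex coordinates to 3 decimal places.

v 1.654 1.022 -2.621
v 2.24 0.791 -2.594
v 1.526 0.818 -1.579
v 2.244 1.214 -2.511
v 1.973 1.547 -2.479
v 1.552 1.635 -2.514
v 1.18 1.436 -2.599
v 1.029 1.043 -2.694
v 1.171 0.641 -2.756
v 1.54 0.417 -2.754
v 1.962 0.477 -2.69
v -2.479 -1.999 2.479
v -2.208 -1.728 3.467
v -1.35 -0.584 1.782
v -1.079 -0.313 2.77
v -1.081 -3.147 2.41
v -0.81 -2.876 3.398
v 0.048 -1.732 1.713
v 0.319 -1.461 2.701
f 2 1 4
f 2 4 3
f 4 1 5
f 4 5 3
f 5 1 6
f 5 6 3
f 6 1 7
f 6 7 3
f 7 1 8
f 7 8 3
f 8 1 9
f 8 9 3
f 9 1 10
f 9 10 3
f 10 1 11
f 10 11 3
f 11 1 2
f 11 2 3
f 13 15 12
f 16 13 12
f 12 15 14
f 14 16 12
f 13 19 15
f 17 13 16
f 17 19 13
f 15 19 14
f 18 16 14
f 14 19 18
f 18 17 16
f 19 17 18



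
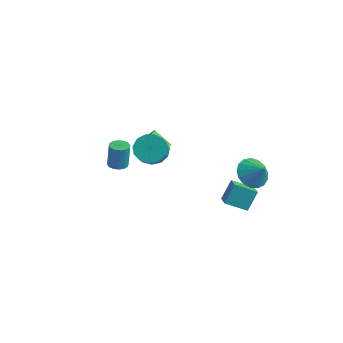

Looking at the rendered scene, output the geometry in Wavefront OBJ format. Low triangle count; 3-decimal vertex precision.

v 2.693 1.013 -0.388
v 2.781 1.759 0.66
v 2.072 1.577 -0.738
v 2.16 2.324 0.31
v 3.66 1.716 -0.97
v 3.748 2.463 0.078
v 3.039 2.281 -1.32
v 3.127 3.027 -0.272
v 2.994 3.049 0.832
v 3.612 3.555 0.281
v 3.786 2.971 1.648
v 3.39 3.88 0.527
v 3.078 4.015 0.842
v 2.746 3.929 1.156
v 2.471 3.641 1.395
v 2.316 3.217 1.505
v 2.317 2.755 1.461
v 2.472 2.36 1.272
v 2.747 2.123 0.983
v 3.079 2.098 0.659
v 3.391 2.291 0.375
v 3.612 2.657 0.195
v 3.692 3.113 0.161
v -2.683 1.895 0.611
v -1.956 2.457 0.752
v -1.59 1.787 1.531
v -2.317 1.225 1.389
v -2.335 2.623 1.073
v -1.97 1.953 1.852
v -2.825 2.558 1.247
v -2.459 1.888 2.026
v -3.27 2.282 1.219
v -2.904 1.612 1.998
v -3.528 1.883 0.998
v -3.163 1.214 1.777
v -3.518 1.488 0.654
v -3.153 0.819 1.432
v -3.243 1.222 0.296
v -2.877 0.553 1.074
v -2.79 1.17 0.038
v -2.424 0.501 0.816
v -2.303 1.348 -0.038
v -1.937 0.678 0.74
v -1.936 1.699 0.092
v -1.571 1.029 0.87
v -1.807 2.112 0.387
v -1.441 1.443 1.165
v -2.348 -1.439 1.881
v -1.821 -1.595 1.902
v -1.825 -1.417 3.321
v -2.352 -1.261 3.299
v -1.812 -1.313 1.867
v -1.817 -1.134 3.285
v -1.948 -1.064 1.835
v -1.953 -0.886 3.254
v -2.19 -0.916 1.815
v -2.195 -0.738 3.234
v -2.475 -0.908 1.813
v -2.479 -0.73 3.232
v -2.725 -1.043 1.829
v -2.73 -0.864 3.248
v -2.875 -1.283 1.859
v -2.879 -1.105 3.278
v -2.883 -1.566 1.895
v -2.888 -1.387 3.313
v -2.747 -1.814 1.926
v -2.752 -1.636 3.345
v -2.505 -1.962 1.946
v -2.51 -1.784 3.365
v -2.221 -1.97 1.948
v -2.225 -1.792 3.367
v -1.97 -1.836 1.932
v -1.975 -1.657 3.351
v -3.466 3.587 -1.206
v -2.94 3.486 -0.521
v -3.967 3.371 0.251
v -4.494 3.473 -0.434
v -3.063 4.063 -0.599
v -4.091 3.948 0.173
v -3.375 4.417 -0.961
v -4.402 4.302 -0.189
v -3.73 4.384 -1.438
v -4.757 4.269 -0.666
v -3.961 3.977 -1.806
v -4.988 3.862 -1.034
v -3.961 3.389 -1.894
v -4.988 3.274 -1.122
v -3.729 2.893 -1.659
v -4.757 2.778 -0.888
v -3.375 2.722 -1.213
v -4.402 2.607 -0.441
v -3.063 2.956 -0.763
v -4.09 2.841 0.009
f 2 4 1
f 5 2 1
f 1 4 3
f 3 5 1
f 2 8 4
f 6 2 5
f 6 8 2
f 4 8 3
f 7 5 3
f 3 8 7
f 7 6 5
f 8 6 7
f 10 9 12
f 10 12 11
f 12 9 13
f 12 13 11
f 13 9 14
f 13 14 11
f 14 9 15
f 14 15 11
f 15 9 16
f 15 16 11
f 16 9 17
f 16 17 11
f 17 9 18
f 17 18 11
f 18 9 19
f 18 19 11
f 19 9 20
f 19 20 11
f 20 9 21
f 20 21 11
f 21 9 22
f 21 22 11
f 22 9 23
f 22 23 11
f 23 9 10
f 23 10 11
f 25 24 28
f 25 28 26
f 26 28 29
f 26 29 27
f 28 24 30
f 28 30 29
f 29 30 31
f 29 31 27
f 30 24 32
f 30 32 31
f 31 32 33
f 31 33 27
f 32 24 34
f 32 34 33
f 33 34 35
f 33 35 27
f 34 24 36
f 34 36 35
f 35 36 37
f 35 37 27
f 36 24 38
f 36 38 37
f 37 38 39
f 37 39 27
f 38 24 40
f 38 40 39
f 39 40 41
f 39 41 27
f 40 24 42
f 40 42 41
f 41 42 43
f 41 43 27
f 42 24 44
f 42 44 43
f 43 44 45
f 43 45 27
f 44 24 46
f 44 46 45
f 45 46 47
f 45 47 27
f 46 24 25
f 46 25 47
f 47 25 26
f 47 26 27
f 49 48 52
f 49 52 50
f 50 52 53
f 50 53 51
f 52 48 54
f 52 54 53
f 53 54 55
f 53 55 51
f 54 48 56
f 54 56 55
f 55 56 57
f 55 57 51
f 56 48 58
f 56 58 57
f 57 58 59
f 57 59 51
f 58 48 60
f 58 60 59
f 59 60 61
f 59 61 51
f 60 48 62
f 60 62 61
f 61 62 63
f 61 63 51
f 62 48 64
f 62 64 63
f 63 64 65
f 63 65 51
f 64 48 66
f 64 66 65
f 65 66 67
f 65 67 51
f 66 48 68
f 66 68 67
f 67 68 69
f 67 69 51
f 68 48 70
f 68 70 69
f 69 70 71
f 69 71 51
f 70 48 72
f 70 72 71
f 71 72 73
f 71 73 51
f 72 48 49
f 72 49 73
f 73 49 50
f 73 50 51
f 75 74 78
f 75 78 76
f 76 78 79
f 76 79 77
f 78 74 80
f 78 80 79
f 79 80 81
f 79 81 77
f 80 74 82
f 80 82 81
f 81 82 83
f 81 83 77
f 82 74 84
f 82 84 83
f 83 84 85
f 83 85 77
f 84 74 86
f 84 86 85
f 85 86 87
f 85 87 77
f 86 74 88
f 86 88 87
f 87 88 89
f 87 89 77
f 88 74 90
f 88 90 89
f 89 90 91
f 89 91 77
f 90 74 92
f 90 92 91
f 91 92 93
f 91 93 77
f 92 74 75
f 92 75 93
f 93 75 76
f 93 76 77



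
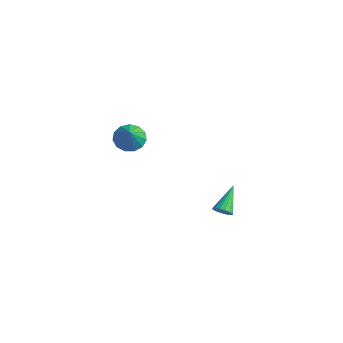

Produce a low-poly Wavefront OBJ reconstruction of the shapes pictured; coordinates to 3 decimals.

v 3.312 2.737 -2.902
v 3.754 3.047 -3.113
v 2.828 4.123 -1.878
v 3.525 3.103 -3.298
v 3.238 3.061 -3.377
v 2.971 2.933 -3.328
v 2.796 2.752 -3.166
v 2.758 2.566 -2.932
v 2.869 2.427 -2.691
v 3.099 2.37 -2.506
v 3.385 2.412 -2.427
v 3.652 2.541 -2.475
v 3.828 2.722 -2.638
v 3.865 2.907 -2.871
v -4.32 3.606 -1.589
v -3.64 3.273 -2.147
v -3.64 2.954 -0.371
v -3.478 3.749 -1.982
v -3.582 4.18 -1.693
v -3.921 4.429 -1.37
v -4.386 4.417 -1.118
v -4.83 4.148 -1.014
v -5.112 3.706 -1.094
v -5.143 3.233 -1.33
v -4.912 2.879 -1.649
v -4.493 2.755 -1.949
v -4.019 2.902 -2.134
f 2 1 4
f 2 4 3
f 4 1 5
f 4 5 3
f 5 1 6
f 5 6 3
f 6 1 7
f 6 7 3
f 7 1 8
f 7 8 3
f 8 1 9
f 8 9 3
f 9 1 10
f 9 10 3
f 10 1 11
f 10 11 3
f 11 1 12
f 11 12 3
f 12 1 13
f 12 13 3
f 13 1 14
f 13 14 3
f 14 1 2
f 14 2 3
f 16 15 18
f 16 18 17
f 18 15 19
f 18 19 17
f 19 15 20
f 19 20 17
f 20 15 21
f 20 21 17
f 21 15 22
f 21 22 17
f 22 15 23
f 22 23 17
f 23 15 24
f 23 24 17
f 24 15 25
f 24 25 17
f 25 15 26
f 25 26 17
f 26 15 27
f 26 27 17
f 27 15 16
f 27 16 17



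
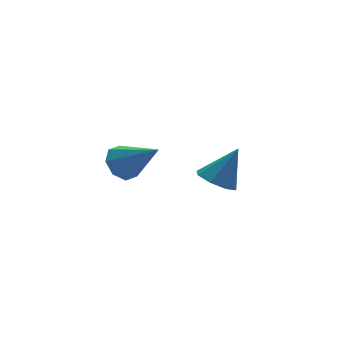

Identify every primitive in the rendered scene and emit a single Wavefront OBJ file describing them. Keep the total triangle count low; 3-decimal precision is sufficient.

v 1.273 -0.275 -2.99
v 1.826 -1.006 -3.307
v 2.307 -0.205 -1.35
v 2.093 -0.342 -3.504
v 1.881 0.361 -3.4
v 1.312 0.692 -3.056
v 0.721 0.457 -2.673
v 0.453 -0.207 -2.476
v 0.666 -0.911 -2.581
v 1.235 -1.242 -2.925
v -3.63 -1.922 0.284
v -2.959 -1.358 0.432
v -2.73 -3.338 1.596
v -3.471 -1.275 0.873
v -4.077 -1.571 0.969
v -4.421 -2.073 0.664
v -4.302 -2.487 0.136
v -3.79 -2.57 -0.305
v -3.184 -2.274 -0.401
v -2.84 -1.771 -0.096
f 2 1 4
f 2 4 3
f 4 1 5
f 4 5 3
f 5 1 6
f 5 6 3
f 6 1 7
f 6 7 3
f 7 1 8
f 7 8 3
f 8 1 9
f 8 9 3
f 9 1 10
f 9 10 3
f 10 1 2
f 10 2 3
f 12 11 14
f 12 14 13
f 14 11 15
f 14 15 13
f 15 11 16
f 15 16 13
f 16 11 17
f 16 17 13
f 17 11 18
f 17 18 13
f 18 11 19
f 18 19 13
f 19 11 20
f 19 20 13
f 20 11 12
f 20 12 13



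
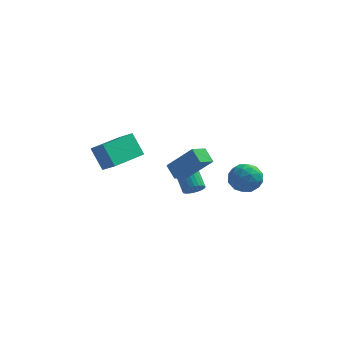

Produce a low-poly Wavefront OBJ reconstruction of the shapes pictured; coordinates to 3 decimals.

v 1.929 -4.366 2.052
v 1.449 -3.858 2.571
v 0.694 -4.179 0.728
v 0.215 -3.671 1.247
v 2.385 -3.609 1.733
v 1.906 -3.101 2.252
v 1.151 -3.422 0.409
v 0.671 -2.914 0.928
v 0.963 -0.934 -1.844
v 1.232 -1.181 -1.406
v 0.425 0.006 -0.239
v 0.157 0.254 -0.676
v 1.379 -1.025 -1.464
v 0.572 0.163 -0.297
v 1.462 -0.854 -1.58
v 0.656 0.333 -0.412
v 1.47 -0.696 -1.736
v 0.663 0.492 -0.568
v 1.4 -0.573 -1.908
v 0.594 0.614 -0.741
v 1.264 -0.506 -2.071
v 0.458 0.681 -0.903
v 1.082 -0.504 -2.199
v 0.276 0.683 -1.031
v 0.882 -0.567 -2.272
v 0.076 0.62 -1.105
v 0.695 -0.686 -2.281
v -0.112 0.501 -1.114
v 0.548 -0.843 -2.223
v -0.259 0.345 -1.056
v 0.464 -1.013 -2.108
v -0.342 0.174 -0.94
v 0.457 -1.172 -1.952
v -0.35 0.016 -0.784
v 0.526 -1.294 -1.779
v -0.28 -0.107 -0.612
v 0.662 -1.361 -1.617
v -0.144 -0.174 -0.449
v 0.844 -1.363 -1.489
v 0.038 -0.176 -0.321
v 1.044 -1.3 -1.415
v 0.238 -0.113 -0.248
v -3.675 -2.533 1.311
v -3.004 -2.844 1.806
v -2.714 -0.635 1.2
v -2.042 -0.947 1.694
v -3.018 -2.933 0.166
v -2.346 -3.245 0.66
v -2.056 -1.036 0.054
v -1.385 -1.347 0.549
v 2.502 -0.347 -1.059
v 3 -0.022 -0.364
v 3.72 -0.938 -1.656
v 4.218 -0.613 -0.961
v 3.618 -1.288 -0.818
v 2.865 -0.923 -0.448
v 3.855 -0.037 -1.572
v 3.102 0.328 -1.202
v 3.837 0.169 -0.681
v 3.69 -0.604 -0.215
v 3.03 -0.356 -1.805
v 2.883 -1.129 -1.339
v 2.644 -0.132 -0.659
v 4.076 -0.828 -1.361
v 3.723 -1.224 -1.277
v 4.016 -1.034 -0.868
v 2.564 -0.662 -0.708
v 2.857 -0.471 -0.3
v 3.22 -1.215 -0.567
v 3.863 -0.489 -1.72
v 4.156 -0.298 -1.312
v 2.704 0.074 -1.152
v 2.997 0.264 -0.743
v 3.5 0.255 -1.453
v 3.429 0.171 -0.437
v 4.145 -0.177 -0.788
v 3.931 0.162 -1.147
v 3.489 0.377 -0.93
v 3.342 -0.284 -0.163
v 4.058 -0.631 -0.514
v 3.705 -1.028 -0.429
v 3.263 -0.813 -0.212
v 3.834 -0.171 -0.349
v 2.662 -0.329 -1.506
v 3.378 -0.676 -1.857
v 3.457 -0.147 -1.808
v 3.015 0.068 -1.591
v 2.575 -0.783 -1.232
v 3.291 -1.131 -1.583
v 3.231 -1.337 -1.09
v 2.789 -1.122 -0.873
v 2.886 -0.789 -1.671
f 2 4 1
f 5 2 1
f 1 4 3
f 3 5 1
f 2 8 4
f 6 2 5
f 6 8 2
f 4 8 3
f 7 5 3
f 3 8 7
f 7 6 5
f 8 6 7
f 10 9 13
f 10 13 11
f 11 13 14
f 11 14 12
f 13 9 15
f 13 15 14
f 14 15 16
f 14 16 12
f 15 9 17
f 15 17 16
f 16 17 18
f 16 18 12
f 17 9 19
f 17 19 18
f 18 19 20
f 18 20 12
f 19 9 21
f 19 21 20
f 20 21 22
f 20 22 12
f 21 9 23
f 21 23 22
f 22 23 24
f 22 24 12
f 23 9 25
f 23 25 24
f 24 25 26
f 24 26 12
f 25 9 27
f 25 27 26
f 26 27 28
f 26 28 12
f 27 9 29
f 27 29 28
f 28 29 30
f 28 30 12
f 29 9 31
f 29 31 30
f 30 31 32
f 30 32 12
f 31 9 33
f 31 33 32
f 32 33 34
f 32 34 12
f 33 9 35
f 33 35 34
f 34 35 36
f 34 36 12
f 35 9 37
f 35 37 36
f 36 37 38
f 36 38 12
f 37 9 39
f 37 39 38
f 38 39 40
f 38 40 12
f 39 9 41
f 39 41 40
f 40 41 42
f 40 42 12
f 41 9 10
f 41 10 42
f 42 10 11
f 42 11 12
f 44 46 43
f 47 44 43
f 43 46 45
f 45 47 43
f 44 50 46
f 48 44 47
f 48 50 44
f 46 50 45
f 49 47 45
f 45 50 49
f 49 48 47
f 50 48 49
f 51 88 67
f 88 62 91
f 67 91 56
f 88 91 67
f 51 67 63
f 67 56 68
f 63 68 52
f 67 68 63
f 51 63 72
f 63 52 73
f 72 73 58
f 63 73 72
f 51 72 84
f 72 58 87
f 84 87 61
f 72 87 84
f 51 84 88
f 84 61 92
f 88 92 62
f 84 92 88
f 52 68 79
f 68 56 82
f 79 82 60
f 68 82 79
f 56 91 69
f 91 62 90
f 69 90 55
f 91 90 69
f 62 92 89
f 92 61 85
f 89 85 53
f 92 85 89
f 61 87 86
f 87 58 74
f 86 74 57
f 87 74 86
f 58 73 78
f 73 52 75
f 78 75 59
f 73 75 78
f 54 80 66
f 80 60 81
f 66 81 55
f 80 81 66
f 54 66 64
f 66 55 65
f 64 65 53
f 66 65 64
f 54 64 71
f 64 53 70
f 71 70 57
f 64 70 71
f 54 71 76
f 71 57 77
f 76 77 59
f 71 77 76
f 54 76 80
f 76 59 83
f 80 83 60
f 76 83 80
f 55 81 69
f 81 60 82
f 69 82 56
f 81 82 69
f 53 65 89
f 65 55 90
f 89 90 62
f 65 90 89
f 57 70 86
f 70 53 85
f 86 85 61
f 70 85 86
f 59 77 78
f 77 57 74
f 78 74 58
f 77 74 78
f 60 83 79
f 83 59 75
f 79 75 52
f 83 75 79



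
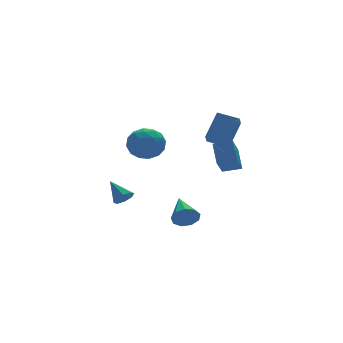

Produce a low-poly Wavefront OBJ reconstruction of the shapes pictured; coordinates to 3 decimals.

v 0.909 3.641 1.828
v 1.612 3.505 0.893
v -0.192 2.215 1.207
v 0.511 2.079 0.272
v 0.901 1.797 1.347
v 1.581 2.678 1.73
v -0.161 3.042 0.37
v 0.519 3.923 0.753
v 0.95 3.135 -0.009
v 1.606 2.366 0.595
v -0.186 3.354 1.505
v 0.47 2.585 2.109
v 1.357 3.698 1.415
v 0.063 2.022 0.685
v 0.292 1.856 1.317
v 0.705 1.776 0.767
v 1.339 3.212 1.907
v 1.752 3.133 1.357
v 1.334 2.128 1.624
v -0.332 2.587 0.743
v 0.081 2.508 0.193
v 0.715 3.944 1.333
v 1.128 3.864 0.783
v 0.086 3.592 0.476
v 1.381 3.401 0.335
v 0.734 2.563 -0.03
v 0.339 3.129 0.028
v 0.739 3.647 0.253
v 1.767 2.949 0.69
v 1.12 2.111 0.325
v 1.349 1.945 0.957
v 1.749 2.463 1.182
v 1.378 2.732 0.16
v 0.3 3.609 1.775
v -0.347 2.771 1.41
v -0.329 3.257 0.918
v 0.071 3.775 1.143
v 0.686 3.157 2.13
v 0.039 2.319 1.765
v 0.681 2.073 1.847
v 1.081 2.591 2.072
v 0.042 2.988 1.94
v 3.558 -2.33 1.14
v 3.82 -1.398 2.207
v 2.611 -1.784 0.897
v 2.873 -0.852 1.963
v 4.587 -1.128 -0.163
v 4.849 -0.196 0.903
v 3.64 -0.582 -0.407
v 3.902 0.35 0.66
v 2.297 -1.222 2.409
v 1.684 -2.17 3.202
v 3.31 -0.691 3.824
v 2.698 -1.639 4.618
v 3.202 -2.081 2.082
v 2.59 -3.029 2.876
v 4.216 -1.55 3.498
v 3.603 -2.498 4.291
v 1.69 0.005 -3.797
v 2.07 -0.338 -3.131
v 2.23 1.835 -3.163
v 2.44 -0.295 -3.568
v 2.46 -0.112 -4.112
v 2.119 0.126 -4.509
v 1.578 0.307 -4.573
v 1.089 0.348 -4.274
v 0.881 0.228 -3.751
v 1.052 0.004 -3.251
v 1.521 -0.219 -3.006
v -1.613 0.985 -1.969
v -1.022 0.917 -1.706
v -1.867 2.175 -1.091
v -1.02 1.213 -2.106
v -1.365 1.375 -2.426
v -1.855 1.309 -2.478
v -2.204 1.053 -2.231
v -2.206 0.757 -1.831
v -1.861 0.595 -1.512
v -1.371 0.661 -1.46
f 1 38 17
f 38 12 41
f 17 41 6
f 38 41 17
f 1 17 13
f 17 6 18
f 13 18 2
f 17 18 13
f 1 13 22
f 13 2 23
f 22 23 8
f 13 23 22
f 1 22 34
f 22 8 37
f 34 37 11
f 22 37 34
f 1 34 38
f 34 11 42
f 38 42 12
f 34 42 38
f 2 18 29
f 18 6 32
f 29 32 10
f 18 32 29
f 6 41 19
f 41 12 40
f 19 40 5
f 41 40 19
f 12 42 39
f 42 11 35
f 39 35 3
f 42 35 39
f 11 37 36
f 37 8 24
f 36 24 7
f 37 24 36
f 8 23 28
f 23 2 25
f 28 25 9
f 23 25 28
f 4 30 16
f 30 10 31
f 16 31 5
f 30 31 16
f 4 16 14
f 16 5 15
f 14 15 3
f 16 15 14
f 4 14 21
f 14 3 20
f 21 20 7
f 14 20 21
f 4 21 26
f 21 7 27
f 26 27 9
f 21 27 26
f 4 26 30
f 26 9 33
f 30 33 10
f 26 33 30
f 5 31 19
f 31 10 32
f 19 32 6
f 31 32 19
f 3 15 39
f 15 5 40
f 39 40 12
f 15 40 39
f 7 20 36
f 20 3 35
f 36 35 11
f 20 35 36
f 9 27 28
f 27 7 24
f 28 24 8
f 27 24 28
f 10 33 29
f 33 9 25
f 29 25 2
f 33 25 29
f 44 46 43
f 47 44 43
f 43 46 45
f 45 47 43
f 44 50 46
f 48 44 47
f 48 50 44
f 46 50 45
f 49 47 45
f 45 50 49
f 49 48 47
f 50 48 49
f 52 54 51
f 55 52 51
f 51 54 53
f 53 55 51
f 52 58 54
f 56 52 55
f 56 58 52
f 54 58 53
f 57 55 53
f 53 58 57
f 57 56 55
f 58 56 57
f 60 59 62
f 60 62 61
f 62 59 63
f 62 63 61
f 63 59 64
f 63 64 61
f 64 59 65
f 64 65 61
f 65 59 66
f 65 66 61
f 66 59 67
f 66 67 61
f 67 59 68
f 67 68 61
f 68 59 69
f 68 69 61
f 69 59 60
f 69 60 61
f 71 70 73
f 71 73 72
f 73 70 74
f 73 74 72
f 74 70 75
f 74 75 72
f 75 70 76
f 75 76 72
f 76 70 77
f 76 77 72
f 77 70 78
f 77 78 72
f 78 70 79
f 78 79 72
f 79 70 71
f 79 71 72



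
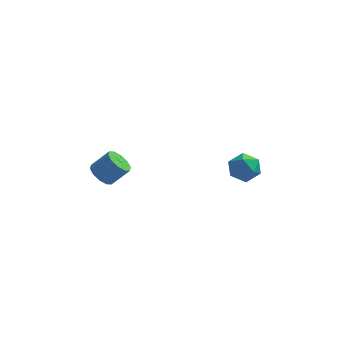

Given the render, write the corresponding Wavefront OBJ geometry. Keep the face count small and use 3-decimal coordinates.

v 3.638 -0.89 -2.91
v 4.448 -1.326 -3.004
v 3.092 -1.654 -4.076
v 3.902 -2.09 -4.17
v 3.365 -2.264 -3.437
v 3.702 -1.792 -2.716
v 3.838 -1.188 -4.364
v 4.175 -0.716 -3.643
v 4.572 -1.511 -3.902
v 4.28 -2.176 -3.329
v 3.26 -0.804 -3.751
v 2.968 -1.469 -3.178
v -3.064 -3.226 -3.288
v -2.54 -3.081 -3.819
v -1.671 -2.87 -2.903
v -2.196 -3.014 -2.372
v -2.752 -2.677 -3.711
v -1.884 -2.465 -2.795
v -3.084 -2.482 -3.441
v -2.215 -2.27 -2.525
v -3.408 -2.571 -3.113
v -2.54 -2.359 -2.197
v -3.601 -2.91 -2.852
v -2.732 -2.699 -1.936
v -3.589 -3.37 -2.757
v -2.72 -3.159 -1.841
v -3.376 -3.775 -2.865
v -2.508 -3.563 -1.949
v -3.045 -3.97 -3.135
v -2.176 -3.758 -2.219
v -2.72 -3.881 -3.463
v -1.852 -3.669 -2.547
v -2.528 -3.541 -3.724
v -1.659 -3.33 -2.808
f 1 12 6
f 1 6 2
f 1 2 8
f 1 8 11
f 1 11 12
f 2 6 10
f 6 12 5
f 12 11 3
f 11 8 7
f 8 2 9
f 4 10 5
f 4 5 3
f 4 3 7
f 4 7 9
f 4 9 10
f 5 10 6
f 3 5 12
f 7 3 11
f 9 7 8
f 10 9 2
f 14 13 17
f 14 17 15
f 15 17 18
f 15 18 16
f 17 13 19
f 17 19 18
f 18 19 20
f 18 20 16
f 19 13 21
f 19 21 20
f 20 21 22
f 20 22 16
f 21 13 23
f 21 23 22
f 22 23 24
f 22 24 16
f 23 13 25
f 23 25 24
f 24 25 26
f 24 26 16
f 25 13 27
f 25 27 26
f 26 27 28
f 26 28 16
f 27 13 29
f 27 29 28
f 28 29 30
f 28 30 16
f 29 13 31
f 29 31 30
f 30 31 32
f 30 32 16
f 31 13 33
f 31 33 32
f 32 33 34
f 32 34 16
f 33 13 14
f 33 14 34
f 34 14 15
f 34 15 16



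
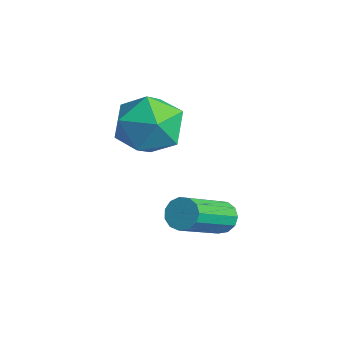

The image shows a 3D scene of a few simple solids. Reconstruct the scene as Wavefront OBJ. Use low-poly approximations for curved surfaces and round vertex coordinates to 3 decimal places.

v -1.53 -2.646 -2.154
v -0.687 -1.874 -2.071
v -0.573 -3.806 -1.069
v 0.27 -3.034 -0.986
v -0.742 -2.834 -0.486
v -1.333 -2.117 -1.156
v 0.073 -3.563 -1.984
v -0.518 -2.846 -2.654
v 0.304 -2.44 -1.966
v -0.2 -1.99 -1.04
v -1.06 -3.69 -2.1
v -1.564 -3.24 -1.174
v 1.885 -1.935 -4.157
v 2.136 -2.15 -4.597
v 2.765 -3.699 -3.482
v 2.515 -3.485 -3.043
v 2.344 -1.966 -4.459
v 2.973 -3.516 -3.344
v 2.406 -1.773 -4.225
v 3.036 -3.322 -3.111
v 2.303 -1.631 -3.97
v 2.932 -3.18 -2.855
v 2.067 -1.585 -3.774
v 2.697 -3.135 -2.659
v 1.774 -1.651 -3.7
v 2.403 -3.201 -2.585
v 1.516 -1.807 -3.771
v 2.145 -3.357 -2.656
v 1.375 -2.004 -3.965
v 2.004 -3.553 -2.85
v 1.396 -2.179 -4.22
v 2.025 -3.728 -3.105
v 1.573 -2.276 -4.455
v 2.202 -3.826 -3.34
v 1.849 -2.266 -4.596
v 2.478 -3.815 -3.481
f 1 12 6
f 1 6 2
f 1 2 8
f 1 8 11
f 1 11 12
f 2 6 10
f 6 12 5
f 12 11 3
f 11 8 7
f 8 2 9
f 4 10 5
f 4 5 3
f 4 3 7
f 4 7 9
f 4 9 10
f 5 10 6
f 3 5 12
f 7 3 11
f 9 7 8
f 10 9 2
f 14 13 17
f 14 17 15
f 15 17 18
f 15 18 16
f 17 13 19
f 17 19 18
f 18 19 20
f 18 20 16
f 19 13 21
f 19 21 20
f 20 21 22
f 20 22 16
f 21 13 23
f 21 23 22
f 22 23 24
f 22 24 16
f 23 13 25
f 23 25 24
f 24 25 26
f 24 26 16
f 25 13 27
f 25 27 26
f 26 27 28
f 26 28 16
f 27 13 29
f 27 29 28
f 28 29 30
f 28 30 16
f 29 13 31
f 29 31 30
f 30 31 32
f 30 32 16
f 31 13 33
f 31 33 32
f 32 33 34
f 32 34 16
f 33 13 35
f 33 35 34
f 34 35 36
f 34 36 16
f 35 13 14
f 35 14 36
f 36 14 15
f 36 15 16

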